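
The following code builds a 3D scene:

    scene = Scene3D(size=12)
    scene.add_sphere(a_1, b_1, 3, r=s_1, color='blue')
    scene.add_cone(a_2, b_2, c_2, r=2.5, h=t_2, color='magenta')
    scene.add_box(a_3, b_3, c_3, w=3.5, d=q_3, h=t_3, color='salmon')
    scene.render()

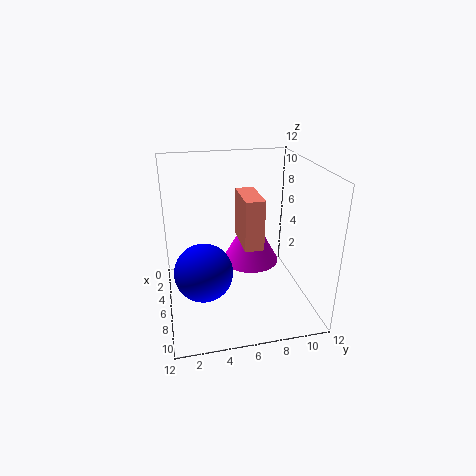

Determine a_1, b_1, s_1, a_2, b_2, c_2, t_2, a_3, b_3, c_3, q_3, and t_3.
a_1 = 6, b_1 = 3, s_1 = 2.5, a_2 = 4.5, b_2 = 7.5, c_2 = 3, t_2 = 4.5, a_3 = 5, b_3 = 6, c_3 = 6, q_3 = 1.5, t_3 = 4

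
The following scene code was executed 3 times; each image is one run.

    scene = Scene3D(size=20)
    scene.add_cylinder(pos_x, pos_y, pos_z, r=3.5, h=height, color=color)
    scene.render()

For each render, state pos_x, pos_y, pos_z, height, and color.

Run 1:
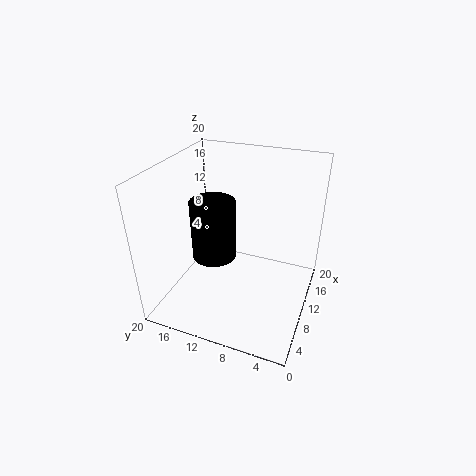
pos_x = 13.5, pos_y = 15.5, pos_z = 3.5, height = 9.5, color = 'black'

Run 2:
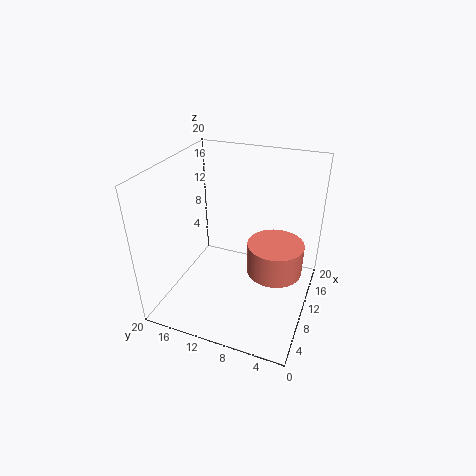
pos_x = 7.5, pos_y = 4, pos_z = 8, height = 4, color = 'salmon'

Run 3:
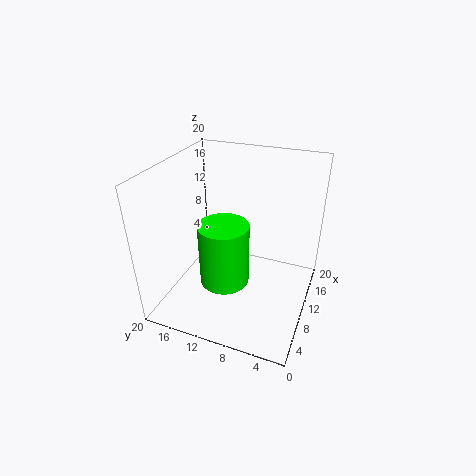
pos_x = 8.5, pos_y = 11.5, pos_z = 3.5, height = 9, color = 'lime'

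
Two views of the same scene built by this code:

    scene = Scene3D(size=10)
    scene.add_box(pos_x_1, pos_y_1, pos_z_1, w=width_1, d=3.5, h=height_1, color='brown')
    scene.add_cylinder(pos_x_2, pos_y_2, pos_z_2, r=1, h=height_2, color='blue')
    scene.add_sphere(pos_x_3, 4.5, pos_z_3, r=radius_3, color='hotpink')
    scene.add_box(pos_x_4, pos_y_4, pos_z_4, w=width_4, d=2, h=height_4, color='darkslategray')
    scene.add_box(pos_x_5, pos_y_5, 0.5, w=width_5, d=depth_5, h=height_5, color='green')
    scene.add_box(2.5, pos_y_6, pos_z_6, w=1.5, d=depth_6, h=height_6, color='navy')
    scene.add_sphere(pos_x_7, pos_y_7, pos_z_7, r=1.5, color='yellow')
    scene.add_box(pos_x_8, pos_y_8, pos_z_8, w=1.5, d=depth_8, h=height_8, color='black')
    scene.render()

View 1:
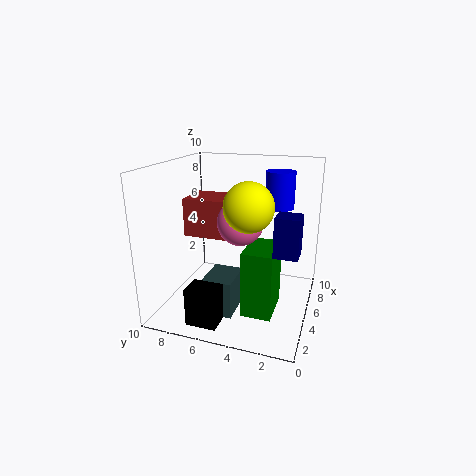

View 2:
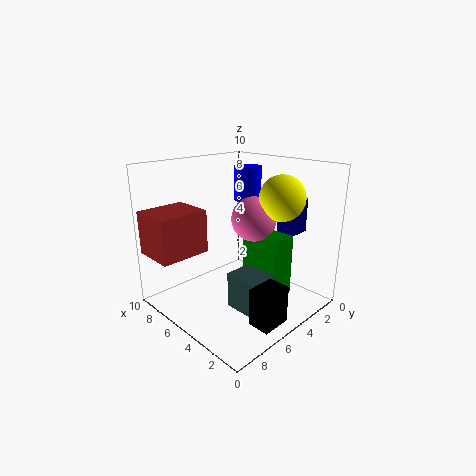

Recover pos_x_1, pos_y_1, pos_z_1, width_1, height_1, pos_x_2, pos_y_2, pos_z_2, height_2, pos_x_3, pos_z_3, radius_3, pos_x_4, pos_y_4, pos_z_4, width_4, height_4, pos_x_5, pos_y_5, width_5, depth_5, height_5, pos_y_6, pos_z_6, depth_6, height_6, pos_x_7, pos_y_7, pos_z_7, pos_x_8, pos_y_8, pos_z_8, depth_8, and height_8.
pos_x_1 = 6.5, pos_y_1 = 6.5, pos_z_1 = 4, width_1 = 3, height_1 = 3, pos_x_2 = 6.5, pos_y_2 = 2.5, pos_z_2 = 7, height_2 = 2.5, pos_x_3 = 4, pos_z_3 = 6.5, radius_3 = 1.5, pos_x_4 = 2, pos_y_4 = 4.5, pos_z_4 = 0.5, width_4 = 2.5, height_4 = 2.5, pos_x_5 = 2.5, pos_y_5 = 2, width_5 = 3, depth_5 = 2, height_5 = 4.5, pos_y_6 = 0.5, pos_z_6 = 5, depth_6 = 1.5, height_6 = 2.5, pos_x_7 = 2.5, pos_y_7 = 3.5, pos_z_7 = 8, pos_x_8 = 0.5, pos_y_8 = 5, pos_z_8 = 0.5, depth_8 = 2, height_8 = 2.5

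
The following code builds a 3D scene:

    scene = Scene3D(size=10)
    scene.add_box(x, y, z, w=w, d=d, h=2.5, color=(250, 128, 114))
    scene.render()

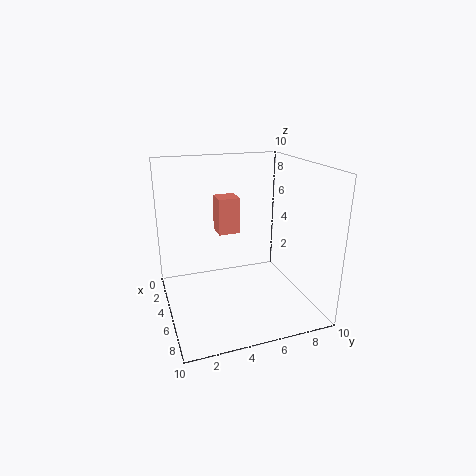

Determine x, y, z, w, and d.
x = 3.25; y = 3.75; z = 5.25; w = 1.5; d = 1.5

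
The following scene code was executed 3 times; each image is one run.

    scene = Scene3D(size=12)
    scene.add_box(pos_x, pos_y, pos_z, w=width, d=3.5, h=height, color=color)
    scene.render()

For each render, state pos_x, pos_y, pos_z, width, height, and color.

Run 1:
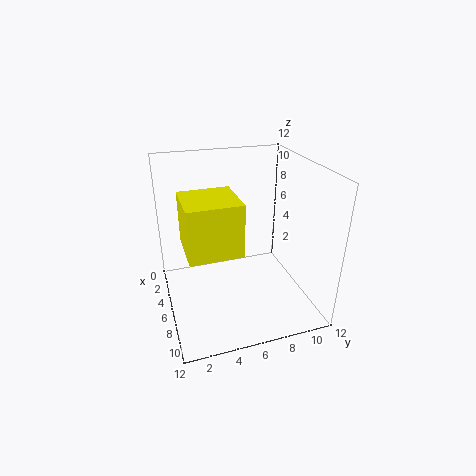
pos_x = 8.5; pos_y = 1; pos_z = 8; width = 3.5; height = 3.5; color = 'yellow'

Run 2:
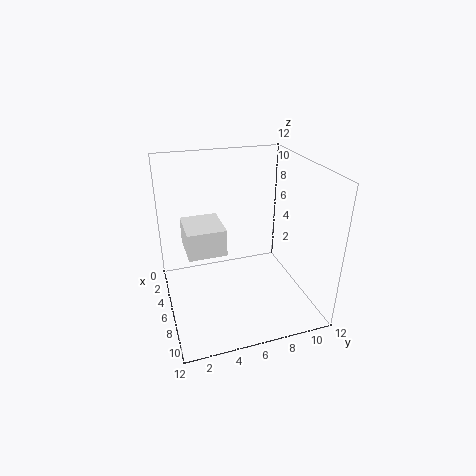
pos_x = 0.5; pos_y = 2; pos_z = 3.5; width = 4; height = 2.5; color = 'white'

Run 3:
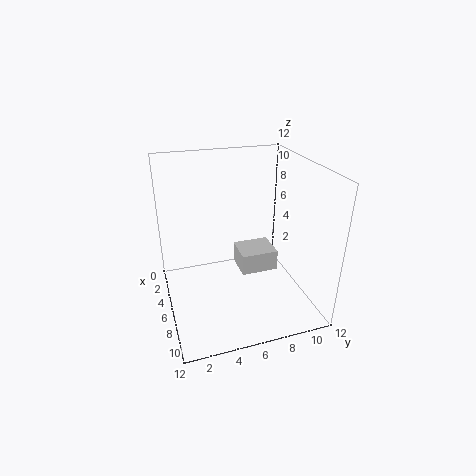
pos_x = 1.5; pos_y = 7; pos_z = 1; width = 3; height = 2; color = 'lightgray'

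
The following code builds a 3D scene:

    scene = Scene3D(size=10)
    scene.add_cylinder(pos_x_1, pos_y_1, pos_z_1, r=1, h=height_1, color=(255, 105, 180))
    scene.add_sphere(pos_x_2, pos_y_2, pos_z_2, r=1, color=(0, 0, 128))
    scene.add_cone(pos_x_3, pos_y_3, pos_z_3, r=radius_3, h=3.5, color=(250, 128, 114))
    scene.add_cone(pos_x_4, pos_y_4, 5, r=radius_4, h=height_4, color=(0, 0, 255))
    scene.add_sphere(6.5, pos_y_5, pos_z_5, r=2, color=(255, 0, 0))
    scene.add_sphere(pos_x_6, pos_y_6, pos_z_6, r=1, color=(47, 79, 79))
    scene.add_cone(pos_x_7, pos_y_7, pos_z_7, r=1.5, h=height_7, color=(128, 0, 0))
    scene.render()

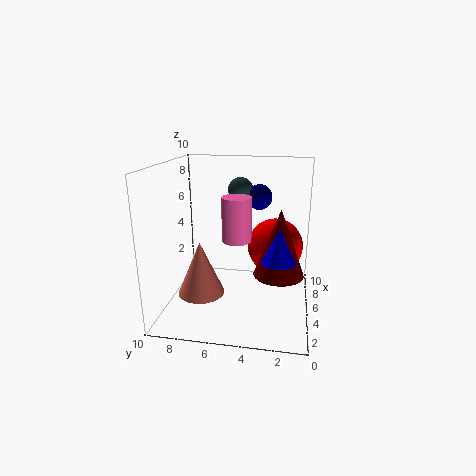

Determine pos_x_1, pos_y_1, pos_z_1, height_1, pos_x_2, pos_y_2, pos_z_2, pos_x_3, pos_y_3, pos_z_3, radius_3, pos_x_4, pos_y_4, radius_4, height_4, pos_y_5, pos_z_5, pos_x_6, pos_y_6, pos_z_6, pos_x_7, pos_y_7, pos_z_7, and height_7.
pos_x_1 = 4.5; pos_y_1 = 5; pos_z_1 = 5; height_1 = 3; pos_x_2 = 9; pos_y_2 = 4; pos_z_2 = 7; pos_x_3 = 2.5; pos_y_3 = 7; pos_z_3 = 2; radius_3 = 1.5; pos_x_4 = 1.5; pos_y_4 = 2; radius_4 = 1; height_4 = 2; pos_y_5 = 2.5; pos_z_5 = 4; pos_x_6 = 9; pos_y_6 = 5.5; pos_z_6 = 7.5; pos_x_7 = 2; pos_y_7 = 2; pos_z_7 = 4; height_7 = 4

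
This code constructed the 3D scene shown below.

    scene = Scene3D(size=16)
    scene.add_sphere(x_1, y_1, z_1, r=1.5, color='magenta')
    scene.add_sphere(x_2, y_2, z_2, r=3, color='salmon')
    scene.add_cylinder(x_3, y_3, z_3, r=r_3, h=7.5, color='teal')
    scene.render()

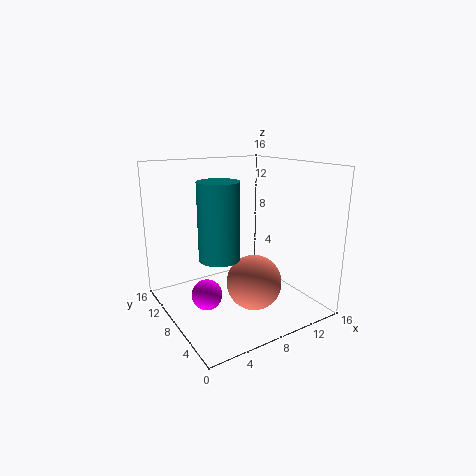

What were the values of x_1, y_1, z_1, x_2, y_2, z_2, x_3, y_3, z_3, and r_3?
x_1 = 2.5
y_1 = 5
z_1 = 4
x_2 = 8.5
y_2 = 5.5
z_2 = 3.5
x_3 = 4
y_3 = 5
z_3 = 7.5
r_3 = 2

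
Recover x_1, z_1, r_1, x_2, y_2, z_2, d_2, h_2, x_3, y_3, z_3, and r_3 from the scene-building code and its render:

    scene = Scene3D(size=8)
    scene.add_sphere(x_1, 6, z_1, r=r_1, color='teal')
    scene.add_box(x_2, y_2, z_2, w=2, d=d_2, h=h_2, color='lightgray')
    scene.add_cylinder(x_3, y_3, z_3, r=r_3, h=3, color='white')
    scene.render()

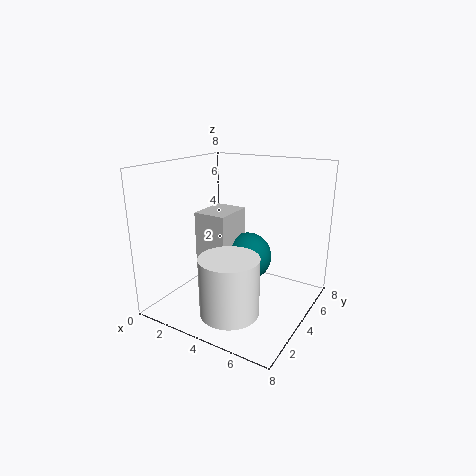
x_1 = 3.5; z_1 = 2; r_1 = 1.5; x_2 = 1; y_2 = 4; z_2 = 1.5; d_2 = 2.5; h_2 = 3.5; x_3 = 5; y_3 = 1.5; z_3 = 1; r_3 = 1.5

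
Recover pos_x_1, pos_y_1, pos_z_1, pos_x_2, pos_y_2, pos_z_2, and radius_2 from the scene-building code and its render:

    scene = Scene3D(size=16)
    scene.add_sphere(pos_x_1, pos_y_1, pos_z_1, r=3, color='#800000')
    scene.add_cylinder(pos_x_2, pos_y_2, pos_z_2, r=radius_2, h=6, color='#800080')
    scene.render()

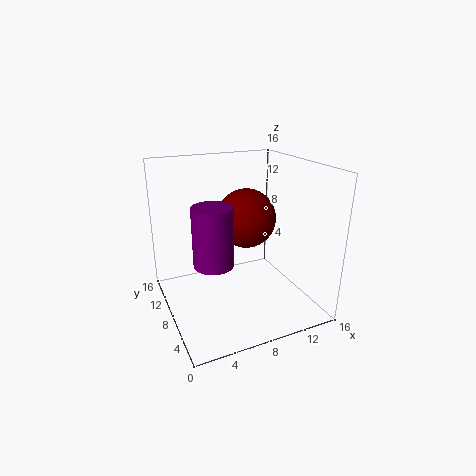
pos_x_1 = 8, pos_y_1 = 6, pos_z_1 = 11, pos_x_2 = 4, pos_y_2 = 5, pos_z_2 = 7, radius_2 = 2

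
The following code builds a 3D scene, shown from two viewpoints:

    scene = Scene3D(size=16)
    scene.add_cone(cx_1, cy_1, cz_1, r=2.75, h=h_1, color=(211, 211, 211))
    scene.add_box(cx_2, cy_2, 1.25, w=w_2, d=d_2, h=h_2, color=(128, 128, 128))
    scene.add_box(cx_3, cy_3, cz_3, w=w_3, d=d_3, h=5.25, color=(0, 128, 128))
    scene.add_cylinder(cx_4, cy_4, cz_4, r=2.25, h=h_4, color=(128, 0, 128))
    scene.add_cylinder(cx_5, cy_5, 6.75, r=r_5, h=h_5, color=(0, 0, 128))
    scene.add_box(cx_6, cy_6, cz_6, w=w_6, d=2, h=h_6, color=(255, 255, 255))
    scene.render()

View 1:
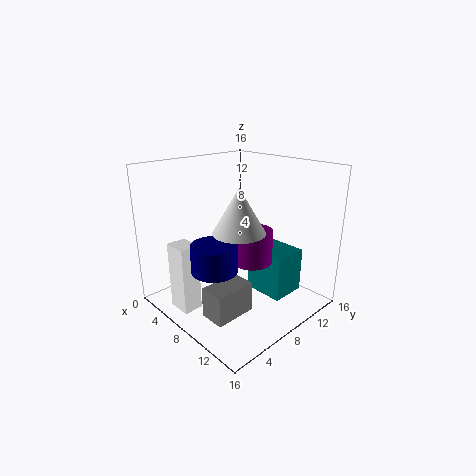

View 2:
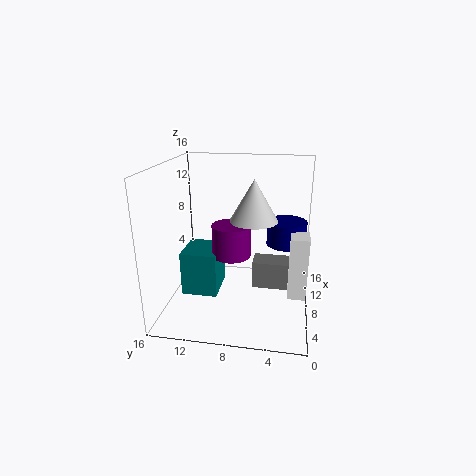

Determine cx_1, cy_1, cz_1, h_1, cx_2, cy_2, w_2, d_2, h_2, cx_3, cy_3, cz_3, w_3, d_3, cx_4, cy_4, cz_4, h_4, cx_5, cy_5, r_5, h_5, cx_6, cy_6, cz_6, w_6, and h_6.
cx_1 = 9.75
cy_1 = 6.5
cz_1 = 9.5
h_1 = 4.75
cx_2 = 9
cy_2 = 2
w_2 = 2.75
d_2 = 4.5
h_2 = 3.25
cx_3 = 7.25
cy_3 = 10.5
cz_3 = 0.5
w_3 = 4.75
d_3 = 4.25
cx_4 = 9.25
cy_4 = 9
cz_4 = 5.25
h_4 = 3.75
cx_5 = 10.25
cy_5 = 2.75
r_5 = 2.25
h_5 = 2.75
cx_6 = 6
cy_6 = 0.25
cz_6 = 2
w_6 = 2.5
h_6 = 7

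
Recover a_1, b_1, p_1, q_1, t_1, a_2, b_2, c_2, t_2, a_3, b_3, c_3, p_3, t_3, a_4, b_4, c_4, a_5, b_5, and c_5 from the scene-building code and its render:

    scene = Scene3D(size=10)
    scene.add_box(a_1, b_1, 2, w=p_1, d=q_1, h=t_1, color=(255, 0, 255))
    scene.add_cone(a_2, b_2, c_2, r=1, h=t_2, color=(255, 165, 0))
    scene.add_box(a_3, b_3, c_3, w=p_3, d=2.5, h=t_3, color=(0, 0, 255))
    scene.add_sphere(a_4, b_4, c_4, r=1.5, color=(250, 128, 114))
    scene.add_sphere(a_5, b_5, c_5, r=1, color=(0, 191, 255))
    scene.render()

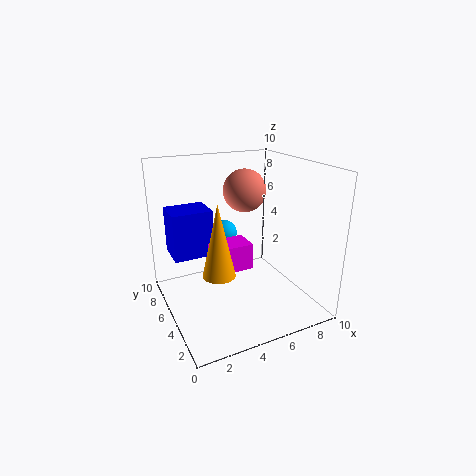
a_1 = 3.5; b_1 = 5.5; p_1 = 3; q_1 = 2; t_1 = 2; a_2 = 2.5; b_2 = 2.5; c_2 = 4; t_2 = 4.5; a_3 = 1; b_3 = 7; c_3 = 3; p_3 = 3; t_3 = 3.5; a_4 = 6; b_4 = 6; c_4 = 8; a_5 = 5.5; b_5 = 8.5; c_5 = 4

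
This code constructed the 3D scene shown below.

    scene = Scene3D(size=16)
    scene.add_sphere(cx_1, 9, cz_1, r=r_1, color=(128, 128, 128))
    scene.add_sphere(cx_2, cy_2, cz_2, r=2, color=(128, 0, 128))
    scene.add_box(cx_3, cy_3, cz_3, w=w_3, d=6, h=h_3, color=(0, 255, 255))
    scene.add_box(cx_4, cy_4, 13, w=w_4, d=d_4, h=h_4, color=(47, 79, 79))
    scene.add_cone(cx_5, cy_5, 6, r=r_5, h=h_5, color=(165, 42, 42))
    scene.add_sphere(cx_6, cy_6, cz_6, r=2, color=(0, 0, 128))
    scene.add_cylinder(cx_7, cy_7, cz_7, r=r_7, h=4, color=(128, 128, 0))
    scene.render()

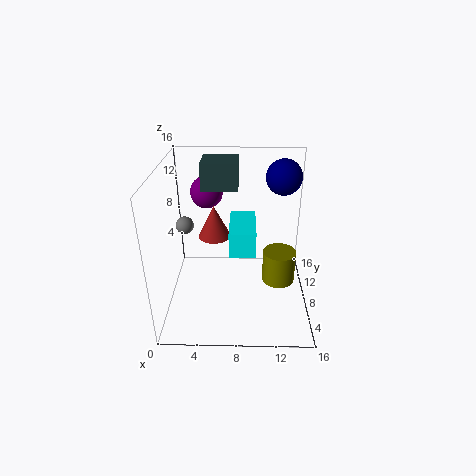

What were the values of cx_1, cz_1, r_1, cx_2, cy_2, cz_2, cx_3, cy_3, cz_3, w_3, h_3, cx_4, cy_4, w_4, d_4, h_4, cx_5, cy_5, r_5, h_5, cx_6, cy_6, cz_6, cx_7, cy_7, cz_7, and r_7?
cx_1 = 2, cz_1 = 9, r_1 = 1, cx_2 = 4, cy_2 = 14, cz_2 = 11, cx_3 = 7, cy_3 = 7, cz_3 = 6, w_3 = 3, h_3 = 3, cx_4 = 4, cy_4 = 9, w_4 = 4, d_4 = 4, h_4 = 3, cx_5 = 5, cy_5 = 12, r_5 = 2, h_5 = 4, cx_6 = 13, cy_6 = 11, cz_6 = 14, cx_7 = 13, cy_7 = 10, cz_7 = 1, r_7 = 2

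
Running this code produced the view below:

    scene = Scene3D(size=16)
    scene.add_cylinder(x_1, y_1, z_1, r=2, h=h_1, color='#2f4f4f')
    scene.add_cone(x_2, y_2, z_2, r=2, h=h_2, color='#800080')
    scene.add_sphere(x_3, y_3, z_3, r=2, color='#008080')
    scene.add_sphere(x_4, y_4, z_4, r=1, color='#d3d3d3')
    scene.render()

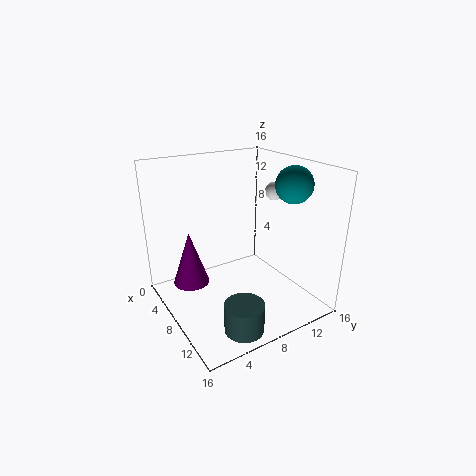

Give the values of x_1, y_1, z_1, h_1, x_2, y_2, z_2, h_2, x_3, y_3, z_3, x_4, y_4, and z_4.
x_1 = 14, y_1 = 5, z_1 = 1, h_1 = 3, x_2 = 6, y_2 = 3, z_2 = 3, h_2 = 6, x_3 = 11, y_3 = 13, z_3 = 14, x_4 = 9, y_4 = 12, z_4 = 13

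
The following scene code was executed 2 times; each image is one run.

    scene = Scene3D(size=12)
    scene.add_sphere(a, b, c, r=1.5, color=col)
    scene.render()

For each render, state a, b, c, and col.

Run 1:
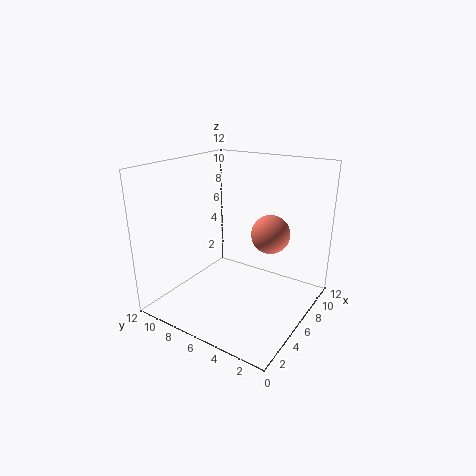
a = 6; b = 3; c = 7; col = 'salmon'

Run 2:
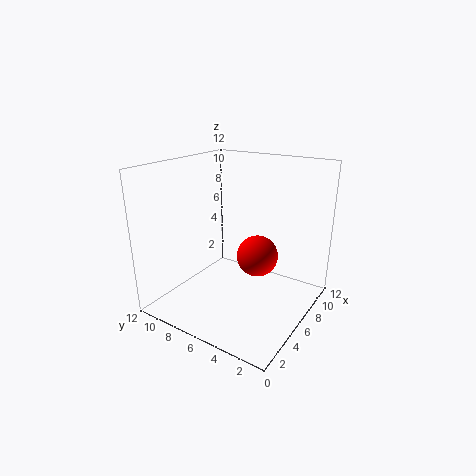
a = 4; b = 3; c = 6; col = 'red'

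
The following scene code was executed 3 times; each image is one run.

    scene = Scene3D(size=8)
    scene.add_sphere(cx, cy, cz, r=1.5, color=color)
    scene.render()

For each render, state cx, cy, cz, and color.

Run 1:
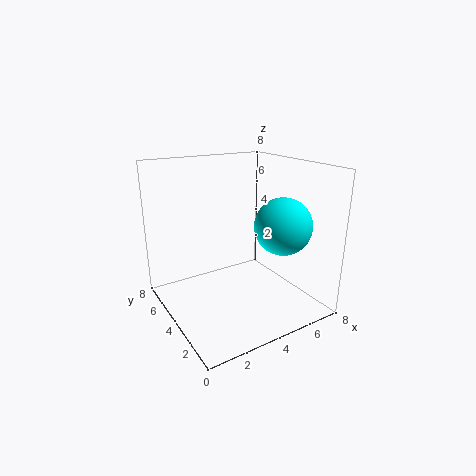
cx = 5.5, cy = 2, cz = 5, color = 'cyan'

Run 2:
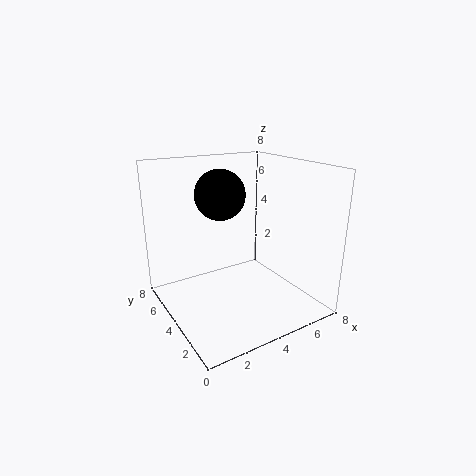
cx = 4, cy = 6, cz = 6, color = 'black'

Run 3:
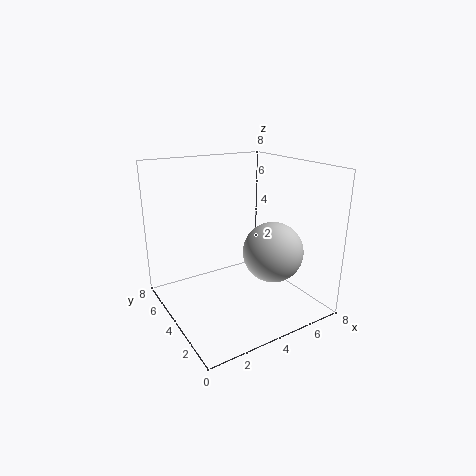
cx = 4.5, cy = 1.5, cz = 4, color = 'lightgray'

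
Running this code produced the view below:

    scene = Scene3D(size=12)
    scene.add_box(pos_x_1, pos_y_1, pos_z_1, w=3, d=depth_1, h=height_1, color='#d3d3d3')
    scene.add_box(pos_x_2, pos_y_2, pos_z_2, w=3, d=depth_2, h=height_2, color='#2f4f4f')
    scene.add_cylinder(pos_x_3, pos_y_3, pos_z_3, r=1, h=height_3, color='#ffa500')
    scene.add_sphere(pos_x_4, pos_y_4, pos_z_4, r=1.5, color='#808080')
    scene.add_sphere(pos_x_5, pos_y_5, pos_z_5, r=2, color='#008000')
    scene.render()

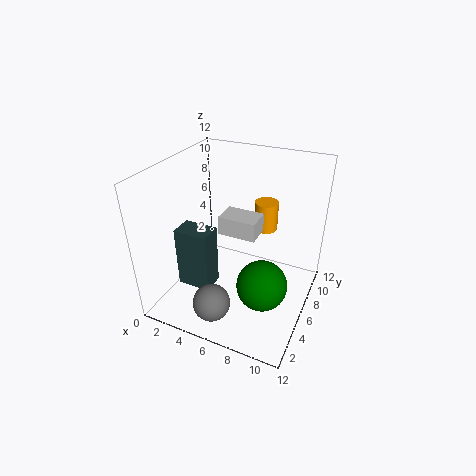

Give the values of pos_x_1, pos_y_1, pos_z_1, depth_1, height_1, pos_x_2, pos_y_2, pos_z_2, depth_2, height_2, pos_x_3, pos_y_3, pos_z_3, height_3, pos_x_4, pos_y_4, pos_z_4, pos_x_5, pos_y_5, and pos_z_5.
pos_x_1 = 5
pos_y_1 = 4.5
pos_z_1 = 7
depth_1 = 2
height_1 = 1.5
pos_x_2 = 1
pos_y_2 = 4
pos_z_2 = 1
depth_2 = 2
height_2 = 5.5
pos_x_3 = 7.5
pos_y_3 = 8.5
pos_z_3 = 6
height_3 = 2.5
pos_x_4 = 5.5
pos_y_4 = 2
pos_z_4 = 2
pos_x_5 = 9
pos_y_5 = 4
pos_z_5 = 3.5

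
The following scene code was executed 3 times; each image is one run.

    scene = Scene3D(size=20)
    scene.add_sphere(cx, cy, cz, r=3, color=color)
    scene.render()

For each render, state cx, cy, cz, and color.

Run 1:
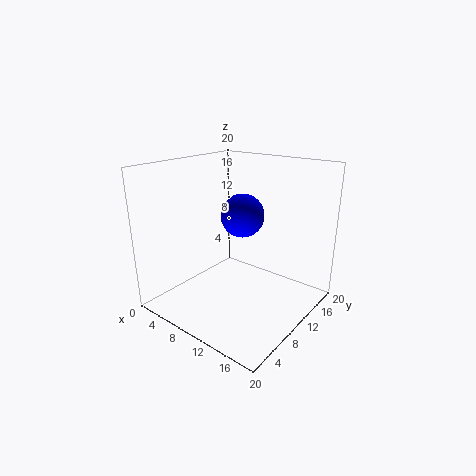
cx = 10
cy = 11
cz = 13
color = 'blue'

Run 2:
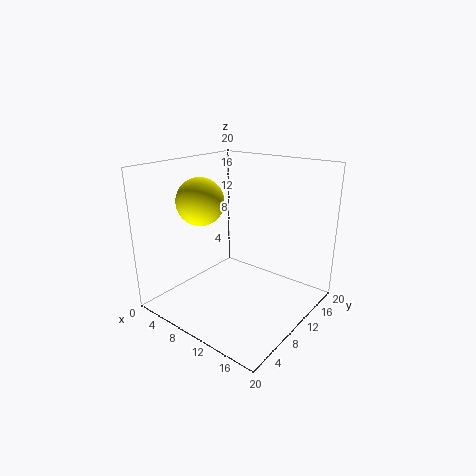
cx = 8
cy = 5
cz = 16
color = 'yellow'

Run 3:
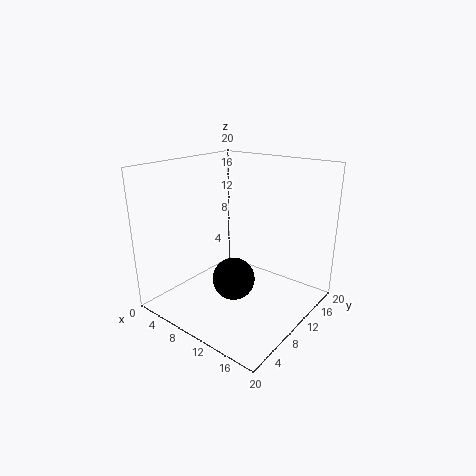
cx = 10
cy = 9
cz = 4
color = 'black'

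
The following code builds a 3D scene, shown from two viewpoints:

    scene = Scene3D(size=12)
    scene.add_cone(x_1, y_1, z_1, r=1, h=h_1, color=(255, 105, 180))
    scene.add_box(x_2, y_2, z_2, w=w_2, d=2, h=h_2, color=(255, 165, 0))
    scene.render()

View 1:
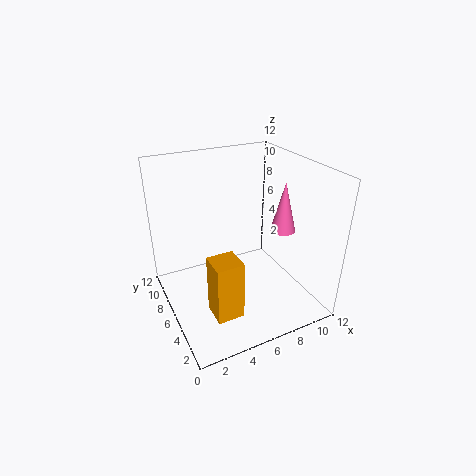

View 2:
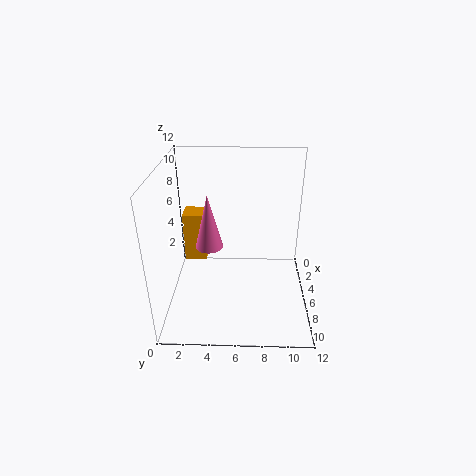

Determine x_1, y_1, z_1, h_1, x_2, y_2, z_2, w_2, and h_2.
x_1 = 9
y_1 = 4
z_1 = 7
h_1 = 4
x_2 = 2
y_2 = 1
z_2 = 2.5
w_2 = 2
h_2 = 4.5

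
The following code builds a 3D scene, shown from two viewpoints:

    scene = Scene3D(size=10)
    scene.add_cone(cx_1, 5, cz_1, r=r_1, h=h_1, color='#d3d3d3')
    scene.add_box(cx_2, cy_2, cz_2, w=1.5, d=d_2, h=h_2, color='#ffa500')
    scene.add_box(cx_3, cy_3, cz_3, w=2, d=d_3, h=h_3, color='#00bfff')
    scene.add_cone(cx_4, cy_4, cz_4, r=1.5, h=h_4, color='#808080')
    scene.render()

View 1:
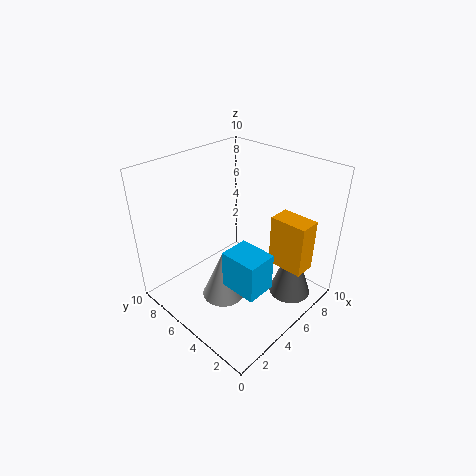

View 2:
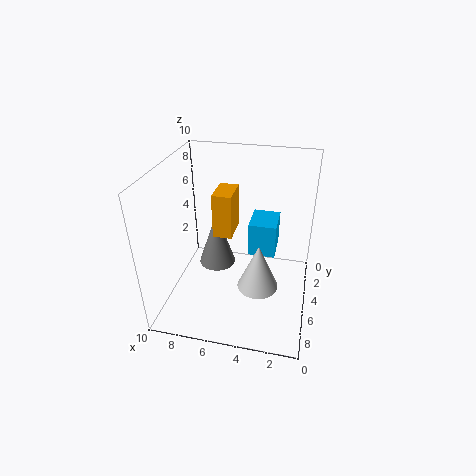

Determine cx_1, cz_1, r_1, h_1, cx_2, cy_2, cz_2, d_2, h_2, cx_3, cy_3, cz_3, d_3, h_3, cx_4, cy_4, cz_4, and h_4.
cx_1 = 3.5; cz_1 = 1; r_1 = 1.5; h_1 = 3.5; cx_2 = 6; cy_2 = 0.5; cz_2 = 3.5; d_2 = 2.5; h_2 = 3.5; cx_3 = 2.5; cy_3 = 1.5; cz_3 = 3; d_3 = 2.5; h_3 = 2.5; cx_4 = 7.5; cy_4 = 2; cz_4 = 0.5; h_4 = 4.5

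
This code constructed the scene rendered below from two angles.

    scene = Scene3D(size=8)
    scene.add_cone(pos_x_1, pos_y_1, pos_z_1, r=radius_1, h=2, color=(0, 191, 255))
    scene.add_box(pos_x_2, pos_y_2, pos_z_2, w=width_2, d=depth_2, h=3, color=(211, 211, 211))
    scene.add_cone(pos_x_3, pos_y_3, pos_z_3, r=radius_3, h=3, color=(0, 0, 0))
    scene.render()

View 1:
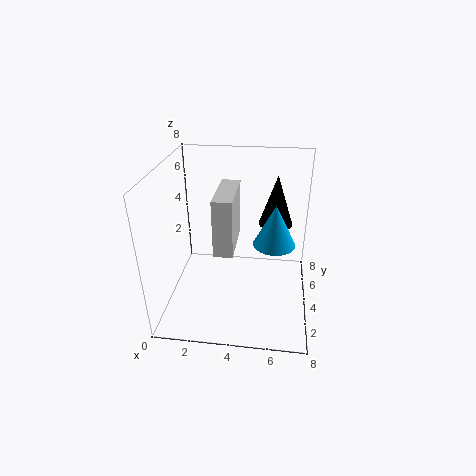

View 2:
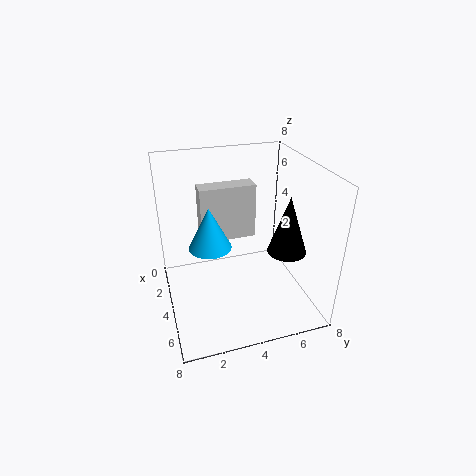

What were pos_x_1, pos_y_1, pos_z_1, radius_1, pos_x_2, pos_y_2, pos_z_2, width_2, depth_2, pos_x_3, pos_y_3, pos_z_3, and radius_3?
pos_x_1 = 6; pos_y_1 = 2; pos_z_1 = 5; radius_1 = 1; pos_x_2 = 3; pos_y_2 = 2; pos_z_2 = 4; width_2 = 1; depth_2 = 3; pos_x_3 = 6; pos_y_3 = 6; pos_z_3 = 4; radius_3 = 1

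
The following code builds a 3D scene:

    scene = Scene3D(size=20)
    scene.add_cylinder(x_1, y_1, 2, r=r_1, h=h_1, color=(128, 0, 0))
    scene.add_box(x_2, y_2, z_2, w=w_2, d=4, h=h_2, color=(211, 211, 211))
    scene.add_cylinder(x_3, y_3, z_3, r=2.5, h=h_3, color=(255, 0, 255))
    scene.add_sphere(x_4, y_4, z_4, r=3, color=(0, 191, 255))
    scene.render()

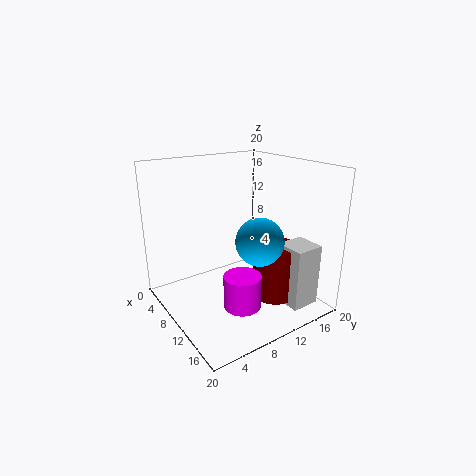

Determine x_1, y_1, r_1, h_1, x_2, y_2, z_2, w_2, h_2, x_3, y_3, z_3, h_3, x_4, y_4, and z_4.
x_1 = 14, y_1 = 13.5, r_1 = 3, h_1 = 7.5, x_2 = 14.5, y_2 = 13.5, z_2 = 1.5, w_2 = 4, h_2 = 8.5, x_3 = 14, y_3 = 8, z_3 = 2, h_3 = 4.5, x_4 = 15.5, y_4 = 9.5, z_4 = 11.5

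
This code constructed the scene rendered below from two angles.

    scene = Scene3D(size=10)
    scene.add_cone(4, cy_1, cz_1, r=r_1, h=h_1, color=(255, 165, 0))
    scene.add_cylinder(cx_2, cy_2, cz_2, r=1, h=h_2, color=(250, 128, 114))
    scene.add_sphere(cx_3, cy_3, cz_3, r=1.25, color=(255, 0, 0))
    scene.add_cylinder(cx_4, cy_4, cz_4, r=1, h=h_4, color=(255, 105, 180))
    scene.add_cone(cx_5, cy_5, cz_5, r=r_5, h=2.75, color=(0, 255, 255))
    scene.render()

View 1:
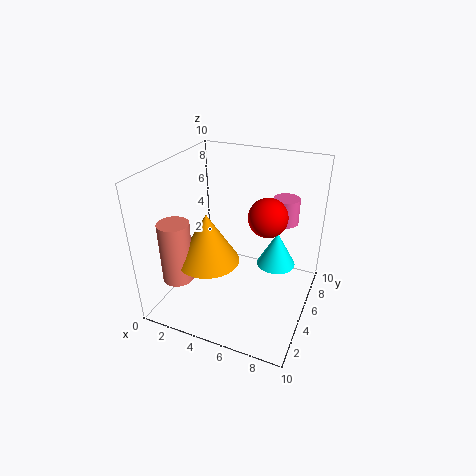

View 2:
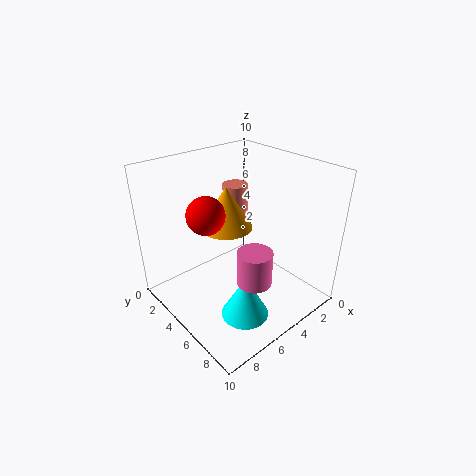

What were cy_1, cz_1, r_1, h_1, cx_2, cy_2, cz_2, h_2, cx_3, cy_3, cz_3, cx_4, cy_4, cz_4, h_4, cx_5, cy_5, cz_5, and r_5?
cy_1 = 2.5
cz_1 = 4.5
r_1 = 2
h_1 = 3.25
cx_2 = 2.25
cy_2 = 1.5
cz_2 = 3.25
h_2 = 4
cx_3 = 7.25
cy_3 = 4.5
cz_3 = 7.25
cx_4 = 7.25
cy_4 = 9
cz_4 = 4.75
h_4 = 2
cx_5 = 7
cy_5 = 8
cz_5 = 1.5
r_5 = 1.5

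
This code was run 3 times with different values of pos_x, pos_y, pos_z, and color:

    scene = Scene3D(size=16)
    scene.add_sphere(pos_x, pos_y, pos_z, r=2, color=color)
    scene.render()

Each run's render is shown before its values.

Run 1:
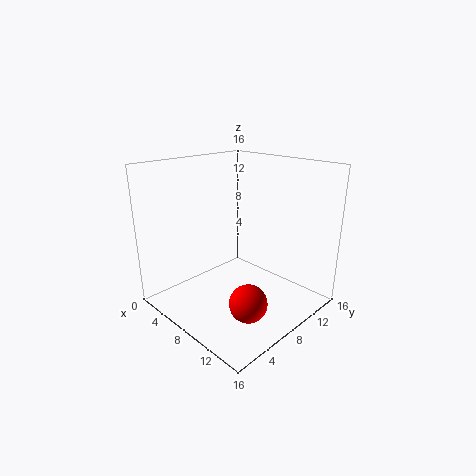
pos_x = 12, pos_y = 5.5, pos_z = 2.5, color = 'red'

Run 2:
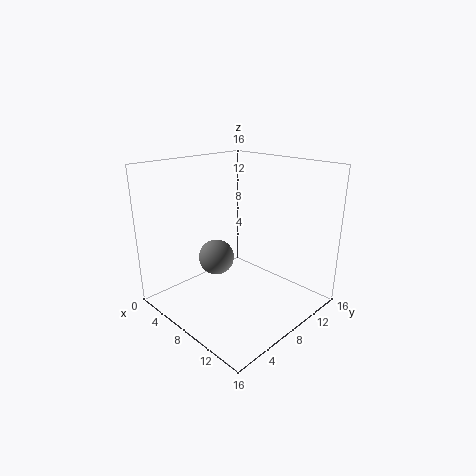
pos_x = 6, pos_y = 6.5, pos_z = 5.5, color = 'gray'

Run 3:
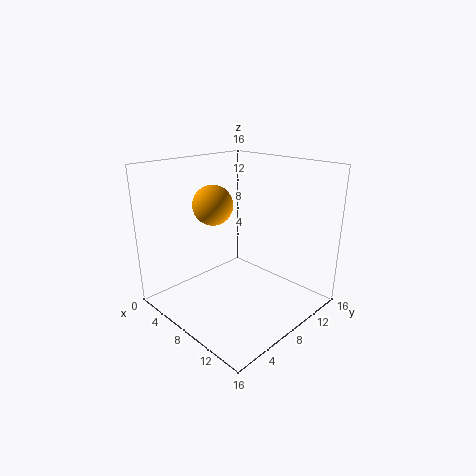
pos_x = 8, pos_y = 4.5, pos_z = 12.5, color = 'orange'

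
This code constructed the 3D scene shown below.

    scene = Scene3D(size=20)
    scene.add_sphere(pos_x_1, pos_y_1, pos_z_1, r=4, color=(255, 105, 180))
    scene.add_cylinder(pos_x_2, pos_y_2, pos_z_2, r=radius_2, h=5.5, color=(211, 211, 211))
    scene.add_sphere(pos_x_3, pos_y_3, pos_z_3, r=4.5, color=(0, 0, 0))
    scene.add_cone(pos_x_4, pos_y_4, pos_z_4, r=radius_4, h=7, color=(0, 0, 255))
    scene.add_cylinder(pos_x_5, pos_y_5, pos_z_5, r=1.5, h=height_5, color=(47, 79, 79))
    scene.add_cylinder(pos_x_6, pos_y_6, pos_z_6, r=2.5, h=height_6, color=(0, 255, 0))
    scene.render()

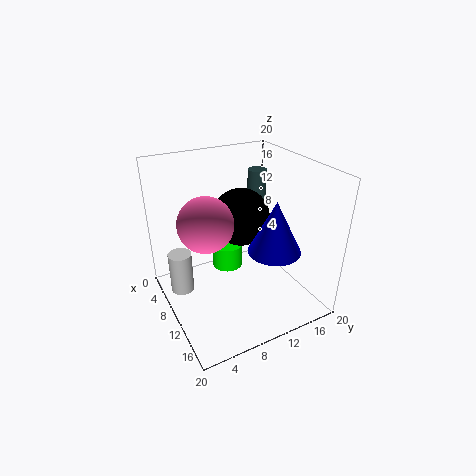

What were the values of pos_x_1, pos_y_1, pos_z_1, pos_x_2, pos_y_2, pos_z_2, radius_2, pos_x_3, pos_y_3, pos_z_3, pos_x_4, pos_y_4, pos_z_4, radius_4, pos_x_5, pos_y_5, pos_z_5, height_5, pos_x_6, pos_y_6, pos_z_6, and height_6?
pos_x_1 = 7, pos_y_1 = 6.5, pos_z_1 = 11.5, pos_x_2 = 10, pos_y_2 = 1.5, pos_z_2 = 4.5, radius_2 = 1.5, pos_x_3 = 4.5, pos_y_3 = 13.5, pos_z_3 = 10, pos_x_4 = 14.5, pos_y_4 = 13, pos_z_4 = 9.5, radius_4 = 3.5, pos_x_5 = 2.5, pos_y_5 = 17.5, pos_z_5 = 9.5, height_5 = 7, pos_x_6 = 2.5, pos_y_6 = 12, pos_z_6 = 0.5, height_6 = 4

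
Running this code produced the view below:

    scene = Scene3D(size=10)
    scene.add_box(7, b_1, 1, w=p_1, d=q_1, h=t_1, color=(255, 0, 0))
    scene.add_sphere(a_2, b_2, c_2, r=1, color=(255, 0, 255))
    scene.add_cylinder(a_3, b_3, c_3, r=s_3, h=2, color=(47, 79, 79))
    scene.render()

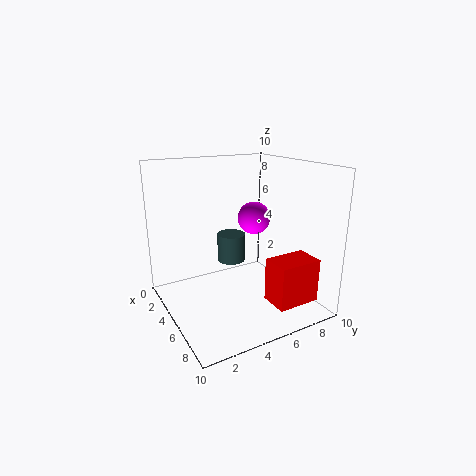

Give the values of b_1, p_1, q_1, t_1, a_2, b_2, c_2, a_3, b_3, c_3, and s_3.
b_1 = 6
p_1 = 2
q_1 = 3
t_1 = 3
a_2 = 7
b_2 = 5
c_2 = 7
a_3 = 4
b_3 = 5
c_3 = 3
s_3 = 1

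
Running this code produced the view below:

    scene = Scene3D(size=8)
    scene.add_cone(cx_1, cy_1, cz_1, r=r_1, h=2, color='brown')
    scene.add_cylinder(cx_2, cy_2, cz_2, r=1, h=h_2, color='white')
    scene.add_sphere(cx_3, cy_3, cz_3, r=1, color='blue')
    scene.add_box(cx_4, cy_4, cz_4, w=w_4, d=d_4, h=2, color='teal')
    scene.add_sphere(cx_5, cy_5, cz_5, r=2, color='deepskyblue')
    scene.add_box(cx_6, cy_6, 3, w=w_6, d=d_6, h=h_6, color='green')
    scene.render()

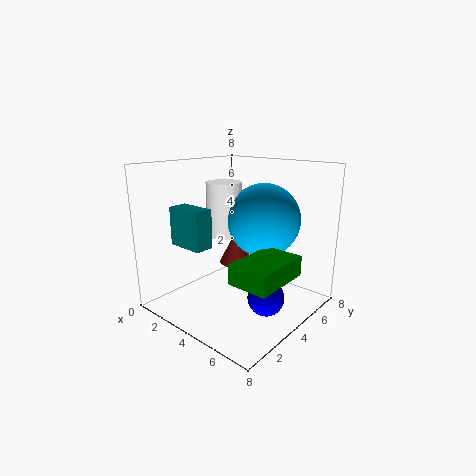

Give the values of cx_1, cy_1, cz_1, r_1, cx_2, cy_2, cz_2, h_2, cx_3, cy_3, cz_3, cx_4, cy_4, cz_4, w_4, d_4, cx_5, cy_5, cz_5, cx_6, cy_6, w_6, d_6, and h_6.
cx_1 = 3
cy_1 = 5
cz_1 = 2
r_1 = 1
cx_2 = 3
cy_2 = 4
cz_2 = 4
h_2 = 3
cx_3 = 6
cy_3 = 4
cz_3 = 1
cx_4 = 2
cy_4 = 1
cz_4 = 4
w_4 = 2
d_4 = 1
cx_5 = 5
cy_5 = 5
cz_5 = 5
cx_6 = 6
cy_6 = 1
w_6 = 2
d_6 = 3
h_6 = 1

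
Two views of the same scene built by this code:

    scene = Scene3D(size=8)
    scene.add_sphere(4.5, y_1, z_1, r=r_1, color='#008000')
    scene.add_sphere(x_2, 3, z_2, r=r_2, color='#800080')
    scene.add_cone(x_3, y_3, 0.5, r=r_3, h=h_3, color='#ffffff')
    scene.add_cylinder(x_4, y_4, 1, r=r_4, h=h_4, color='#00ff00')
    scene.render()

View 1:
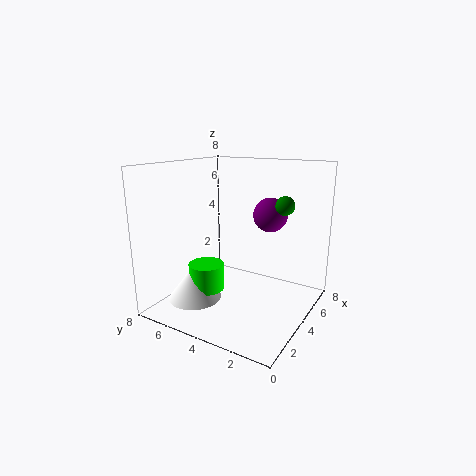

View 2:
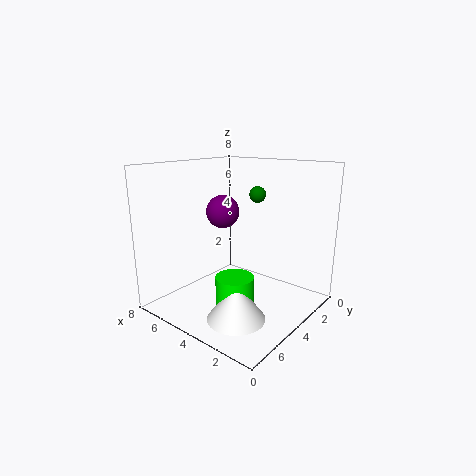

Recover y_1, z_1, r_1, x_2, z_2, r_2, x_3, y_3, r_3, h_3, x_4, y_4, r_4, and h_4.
y_1 = 1.5
z_1 = 6
r_1 = 0.5
x_2 = 6
z_2 = 5
r_2 = 1
x_3 = 2.5
y_3 = 6
r_3 = 1.5
h_3 = 2
x_4 = 3
y_4 = 5.5
r_4 = 1
h_4 = 1.5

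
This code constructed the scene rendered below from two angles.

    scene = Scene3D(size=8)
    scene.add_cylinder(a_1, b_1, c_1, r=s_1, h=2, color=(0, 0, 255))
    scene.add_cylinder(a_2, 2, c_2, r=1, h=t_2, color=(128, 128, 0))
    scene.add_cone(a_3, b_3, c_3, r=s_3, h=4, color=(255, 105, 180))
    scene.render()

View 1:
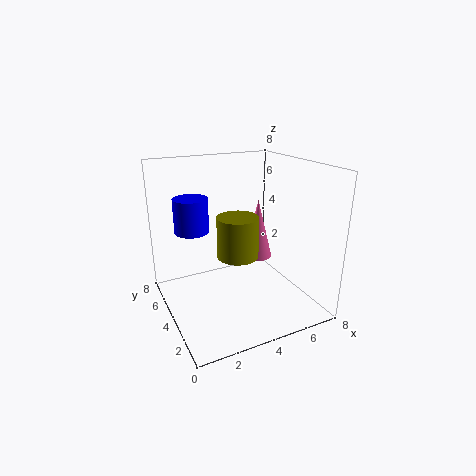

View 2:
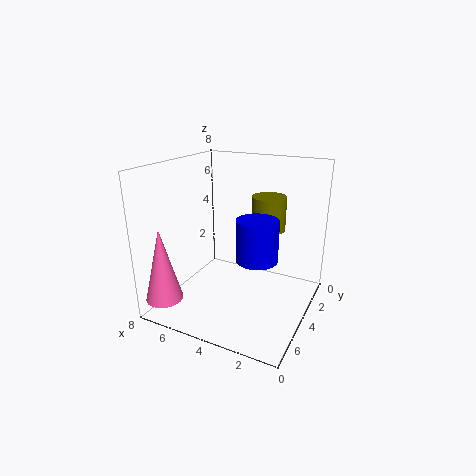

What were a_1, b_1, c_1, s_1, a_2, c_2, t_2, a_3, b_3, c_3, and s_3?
a_1 = 2; b_1 = 6; c_1 = 4; s_1 = 1; a_2 = 3; c_2 = 4; t_2 = 2; a_3 = 7; b_3 = 7; c_3 = 1; s_3 = 1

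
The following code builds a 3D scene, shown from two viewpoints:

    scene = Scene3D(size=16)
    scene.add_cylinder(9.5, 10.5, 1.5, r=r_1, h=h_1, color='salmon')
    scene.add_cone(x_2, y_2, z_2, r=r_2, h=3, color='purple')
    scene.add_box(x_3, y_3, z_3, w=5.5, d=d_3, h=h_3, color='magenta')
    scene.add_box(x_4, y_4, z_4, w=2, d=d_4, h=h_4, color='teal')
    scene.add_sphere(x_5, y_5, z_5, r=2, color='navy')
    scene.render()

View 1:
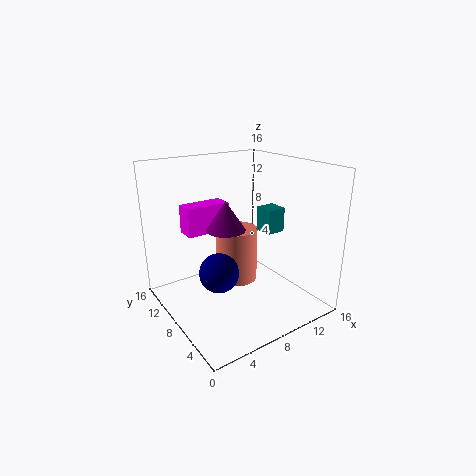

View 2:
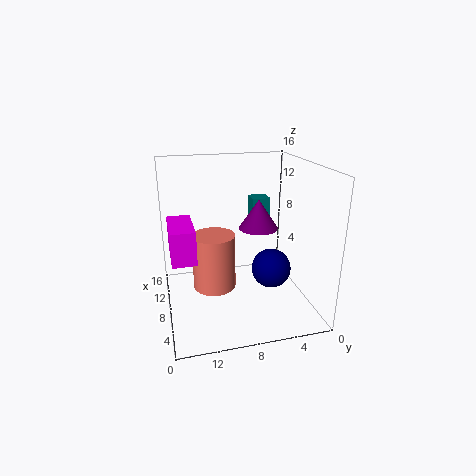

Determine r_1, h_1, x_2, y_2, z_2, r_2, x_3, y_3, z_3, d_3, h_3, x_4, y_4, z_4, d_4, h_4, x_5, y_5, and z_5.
r_1 = 2.5; h_1 = 6.5; x_2 = 5.5; y_2 = 6.5; z_2 = 10; r_2 = 2; x_3 = 4.5; y_3 = 13; z_3 = 7; d_3 = 2.5; h_3 = 3.5; x_4 = 9; y_4 = 4; z_4 = 9.5; d_4 = 2; h_4 = 2.5; x_5 = 4; y_5 = 5.5; z_5 = 6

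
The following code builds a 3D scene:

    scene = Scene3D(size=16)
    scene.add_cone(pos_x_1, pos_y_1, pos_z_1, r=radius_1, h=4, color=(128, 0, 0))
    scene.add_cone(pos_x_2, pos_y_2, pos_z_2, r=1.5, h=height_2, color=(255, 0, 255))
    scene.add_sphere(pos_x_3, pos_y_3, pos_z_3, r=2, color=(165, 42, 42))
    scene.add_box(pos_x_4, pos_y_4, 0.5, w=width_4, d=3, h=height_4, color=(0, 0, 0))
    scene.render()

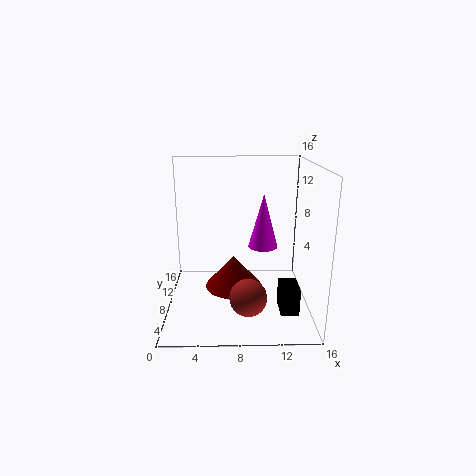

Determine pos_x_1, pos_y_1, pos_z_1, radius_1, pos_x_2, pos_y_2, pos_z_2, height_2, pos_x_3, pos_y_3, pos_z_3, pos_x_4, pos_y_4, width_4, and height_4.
pos_x_1 = 7.5, pos_y_1 = 11, pos_z_1 = 0.5, radius_1 = 3.5, pos_x_2 = 10.5, pos_y_2 = 5.5, pos_z_2 = 8, height_2 = 5.5, pos_x_3 = 9, pos_y_3 = 4.5, pos_z_3 = 2.5, pos_x_4 = 12.5, pos_y_4 = 4, width_4 = 2, height_4 = 3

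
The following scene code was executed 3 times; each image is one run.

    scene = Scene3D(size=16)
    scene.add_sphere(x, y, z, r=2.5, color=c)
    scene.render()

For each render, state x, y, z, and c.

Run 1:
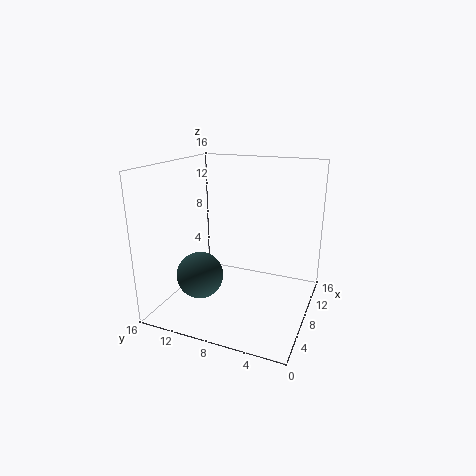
x = 4.5, y = 11, z = 4.5, c = 'darkslategray'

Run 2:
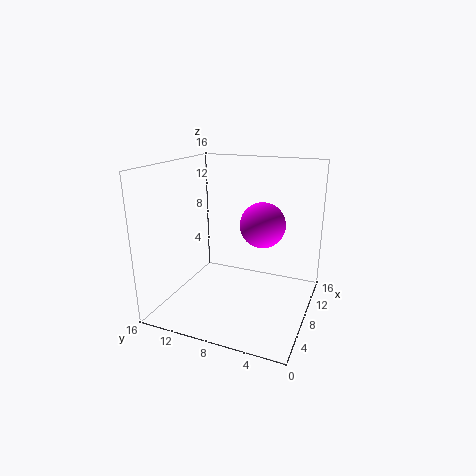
x = 9, y = 5.5, z = 9.5, c = 'magenta'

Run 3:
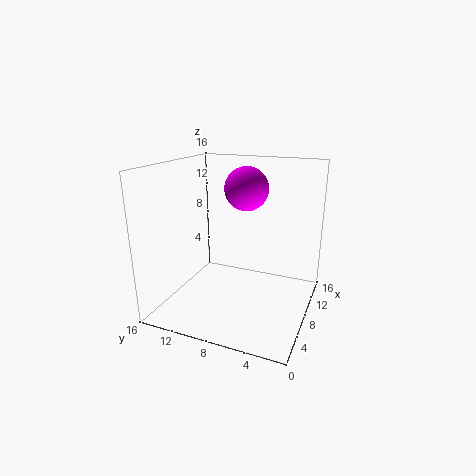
x = 10.5, y = 8, z = 13, c = 'magenta'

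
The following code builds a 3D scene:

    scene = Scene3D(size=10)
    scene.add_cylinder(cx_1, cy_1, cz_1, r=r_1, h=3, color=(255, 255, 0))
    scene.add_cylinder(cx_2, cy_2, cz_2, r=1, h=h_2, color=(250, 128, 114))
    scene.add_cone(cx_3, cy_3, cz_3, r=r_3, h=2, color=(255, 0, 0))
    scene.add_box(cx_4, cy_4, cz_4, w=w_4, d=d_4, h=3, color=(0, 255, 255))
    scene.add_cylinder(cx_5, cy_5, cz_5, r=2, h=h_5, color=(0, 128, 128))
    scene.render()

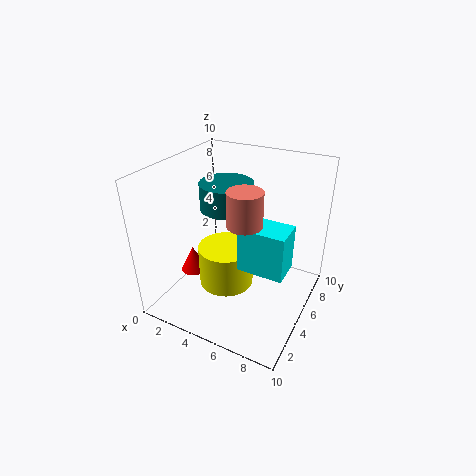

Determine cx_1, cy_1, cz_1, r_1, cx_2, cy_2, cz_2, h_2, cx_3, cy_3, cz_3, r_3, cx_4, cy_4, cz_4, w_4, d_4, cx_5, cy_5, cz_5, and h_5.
cx_1 = 4
cy_1 = 5
cz_1 = 1
r_1 = 2
cx_2 = 7
cy_2 = 2
cz_2 = 8
h_2 = 2
cx_3 = 1
cy_3 = 5
cz_3 = 1
r_3 = 1
cx_4 = 6
cy_4 = 3
cz_4 = 4
w_4 = 3
d_4 = 2
cx_5 = 3
cy_5 = 7
cz_5 = 6
h_5 = 2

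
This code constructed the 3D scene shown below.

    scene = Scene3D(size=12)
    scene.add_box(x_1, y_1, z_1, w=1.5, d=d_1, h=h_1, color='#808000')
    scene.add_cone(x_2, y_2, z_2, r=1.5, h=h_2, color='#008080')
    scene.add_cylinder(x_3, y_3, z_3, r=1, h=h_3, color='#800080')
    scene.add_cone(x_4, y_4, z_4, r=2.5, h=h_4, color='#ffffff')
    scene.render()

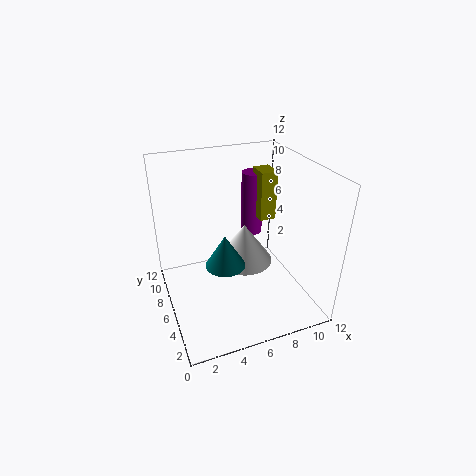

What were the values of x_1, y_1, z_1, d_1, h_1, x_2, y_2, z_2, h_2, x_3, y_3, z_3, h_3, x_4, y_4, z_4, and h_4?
x_1 = 9; y_1 = 8; z_1 = 6; d_1 = 2; h_1 = 4.5; x_2 = 4; y_2 = 3.5; z_2 = 5.5; h_2 = 2.5; x_3 = 9; y_3 = 10; z_3 = 4; h_3 = 6; x_4 = 7; y_4 = 7; z_4 = 3; h_4 = 3.5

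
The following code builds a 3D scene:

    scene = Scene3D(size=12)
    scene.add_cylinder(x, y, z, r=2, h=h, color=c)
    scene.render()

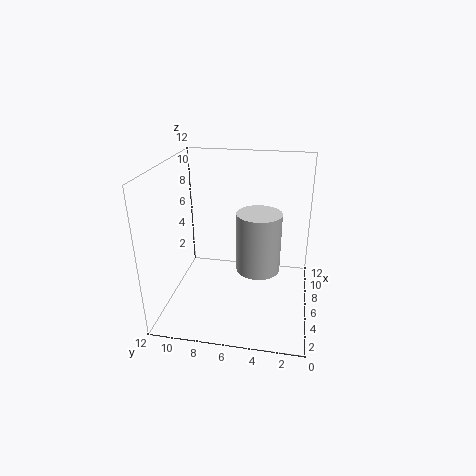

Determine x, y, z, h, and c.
x = 8; y = 4.5; z = 2; h = 5.5; c = 'lightgray'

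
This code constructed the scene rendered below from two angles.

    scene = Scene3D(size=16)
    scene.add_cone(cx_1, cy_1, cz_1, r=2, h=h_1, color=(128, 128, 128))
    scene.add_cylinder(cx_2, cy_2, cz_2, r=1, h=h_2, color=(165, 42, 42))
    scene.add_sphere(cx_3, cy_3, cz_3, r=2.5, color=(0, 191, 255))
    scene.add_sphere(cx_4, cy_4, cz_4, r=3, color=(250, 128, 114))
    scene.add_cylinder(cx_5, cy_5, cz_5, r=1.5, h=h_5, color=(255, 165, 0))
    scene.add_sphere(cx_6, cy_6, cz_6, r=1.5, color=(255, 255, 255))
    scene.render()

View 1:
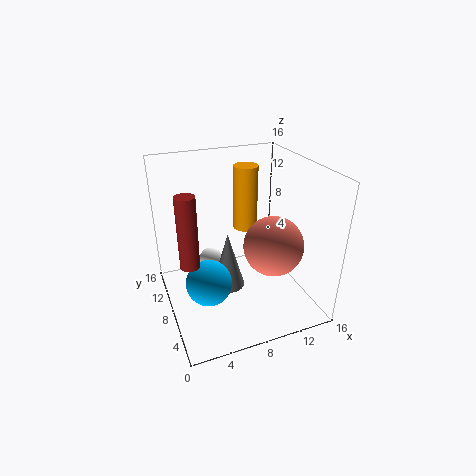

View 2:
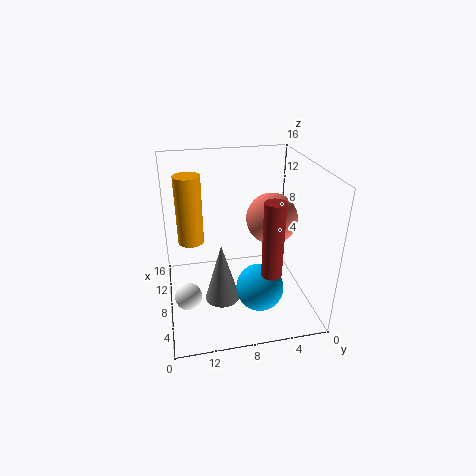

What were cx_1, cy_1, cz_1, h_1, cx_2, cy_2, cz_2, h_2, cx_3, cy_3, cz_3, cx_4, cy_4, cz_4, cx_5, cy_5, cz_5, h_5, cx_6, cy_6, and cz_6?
cx_1 = 7.5, cy_1 = 10, cz_1 = 0.5, h_1 = 7, cx_2 = 2, cy_2 = 6, cz_2 = 7, h_2 = 7.5, cx_3 = 4, cy_3 = 6.5, cz_3 = 4, cx_4 = 10, cy_4 = 3.5, cz_4 = 9, cx_5 = 11, cy_5 = 13, cz_5 = 6.5, h_5 = 8, cx_6 = 6.5, cy_6 = 14, cz_6 = 2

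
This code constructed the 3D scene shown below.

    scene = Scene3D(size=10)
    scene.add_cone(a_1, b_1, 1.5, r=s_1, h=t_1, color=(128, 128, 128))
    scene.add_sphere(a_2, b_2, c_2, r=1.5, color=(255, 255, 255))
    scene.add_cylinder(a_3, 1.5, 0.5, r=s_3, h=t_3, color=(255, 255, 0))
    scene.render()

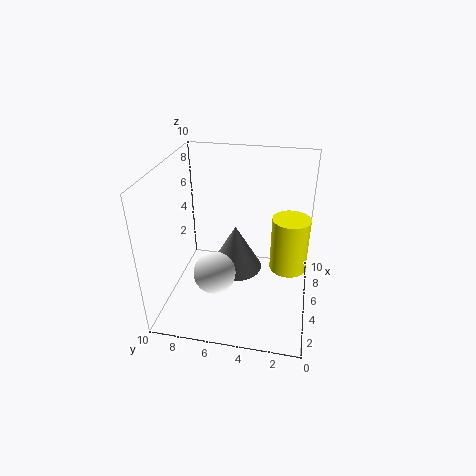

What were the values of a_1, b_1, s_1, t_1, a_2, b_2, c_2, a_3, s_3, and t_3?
a_1 = 6.5, b_1 = 5.5, s_1 = 2, t_1 = 3.5, a_2 = 4, b_2 = 6.5, c_2 = 2.5, a_3 = 8.5, s_3 = 1.5, t_3 = 4.5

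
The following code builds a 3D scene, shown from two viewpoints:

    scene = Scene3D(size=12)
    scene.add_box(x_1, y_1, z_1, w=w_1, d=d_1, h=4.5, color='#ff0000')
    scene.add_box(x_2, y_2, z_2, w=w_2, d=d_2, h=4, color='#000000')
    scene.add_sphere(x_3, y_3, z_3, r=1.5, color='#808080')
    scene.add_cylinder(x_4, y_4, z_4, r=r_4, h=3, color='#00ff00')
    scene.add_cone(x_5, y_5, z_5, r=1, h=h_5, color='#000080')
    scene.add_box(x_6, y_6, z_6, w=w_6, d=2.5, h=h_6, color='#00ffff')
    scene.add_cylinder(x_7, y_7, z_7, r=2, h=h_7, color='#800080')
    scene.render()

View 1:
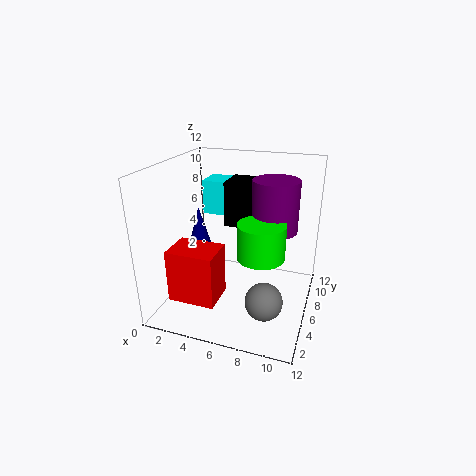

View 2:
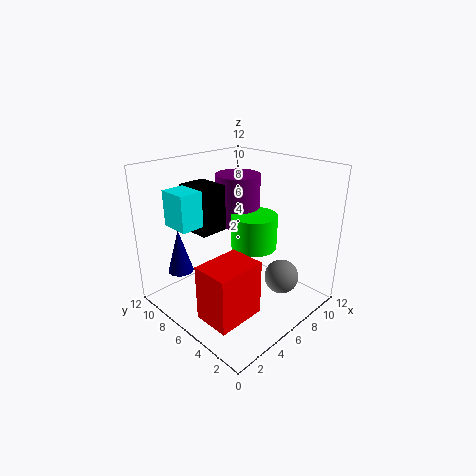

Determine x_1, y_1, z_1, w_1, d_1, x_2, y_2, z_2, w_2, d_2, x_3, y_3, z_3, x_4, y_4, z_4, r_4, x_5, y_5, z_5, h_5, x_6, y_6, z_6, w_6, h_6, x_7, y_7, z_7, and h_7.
x_1 = 1; y_1 = 2.5; z_1 = 1; w_1 = 4; d_1 = 3; x_2 = 4; y_2 = 8; z_2 = 6; w_2 = 2.5; d_2 = 3; x_3 = 9; y_3 = 3.5; z_3 = 2; x_4 = 8; y_4 = 6; z_4 = 4.5; r_4 = 2; x_5 = 1.5; y_5 = 8; z_5 = 4; h_5 = 3.5; x_6 = 2; y_6 = 8; z_6 = 7; w_6 = 3.5; h_6 = 3; x_7 = 8.5; y_7 = 8.5; z_7 = 6; h_7 = 4.5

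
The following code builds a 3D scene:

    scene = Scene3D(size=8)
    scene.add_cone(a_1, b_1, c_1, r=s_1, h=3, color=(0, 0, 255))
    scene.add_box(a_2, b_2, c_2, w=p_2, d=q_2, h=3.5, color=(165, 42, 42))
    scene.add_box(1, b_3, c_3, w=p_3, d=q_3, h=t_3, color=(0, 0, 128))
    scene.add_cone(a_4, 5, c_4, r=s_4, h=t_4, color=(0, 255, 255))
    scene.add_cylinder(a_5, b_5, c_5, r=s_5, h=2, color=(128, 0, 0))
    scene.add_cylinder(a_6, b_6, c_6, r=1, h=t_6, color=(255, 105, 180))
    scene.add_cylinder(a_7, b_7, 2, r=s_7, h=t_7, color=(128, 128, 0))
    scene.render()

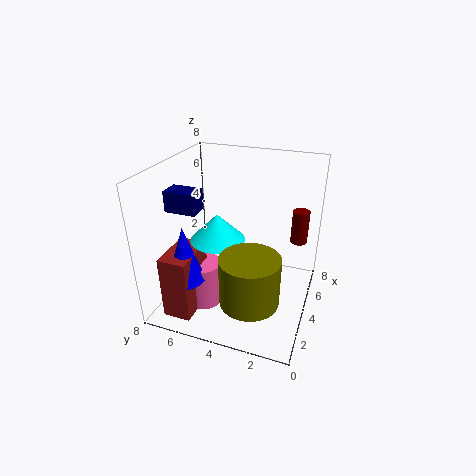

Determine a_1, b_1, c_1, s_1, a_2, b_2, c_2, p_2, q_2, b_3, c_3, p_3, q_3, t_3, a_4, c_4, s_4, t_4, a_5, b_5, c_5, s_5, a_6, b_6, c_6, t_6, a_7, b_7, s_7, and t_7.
a_1 = 1.5
b_1 = 6
c_1 = 2.5
s_1 = 1
a_2 = 0.5
b_2 = 5.5
c_2 = 0.5
p_2 = 2.5
q_2 = 1.5
b_3 = 5
c_3 = 6.5
p_3 = 1
q_3 = 1.5
t_3 = 1
a_4 = 3.5
c_4 = 4
s_4 = 1.5
t_4 = 1.5
a_5 = 6.5
b_5 = 1
c_5 = 3
s_5 = 0.5
a_6 = 2.5
b_6 = 5.5
c_6 = 0.5
t_6 = 2.5
a_7 = 1.5
b_7 = 2.5
s_7 = 1.5
t_7 = 2.5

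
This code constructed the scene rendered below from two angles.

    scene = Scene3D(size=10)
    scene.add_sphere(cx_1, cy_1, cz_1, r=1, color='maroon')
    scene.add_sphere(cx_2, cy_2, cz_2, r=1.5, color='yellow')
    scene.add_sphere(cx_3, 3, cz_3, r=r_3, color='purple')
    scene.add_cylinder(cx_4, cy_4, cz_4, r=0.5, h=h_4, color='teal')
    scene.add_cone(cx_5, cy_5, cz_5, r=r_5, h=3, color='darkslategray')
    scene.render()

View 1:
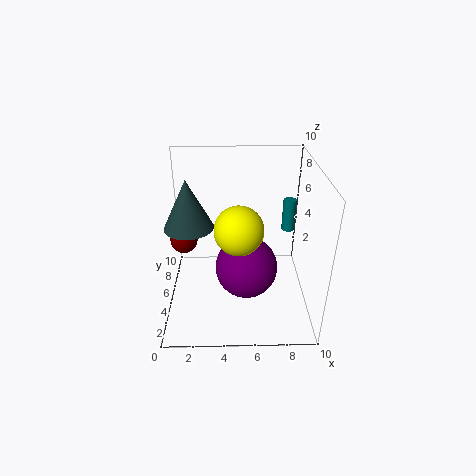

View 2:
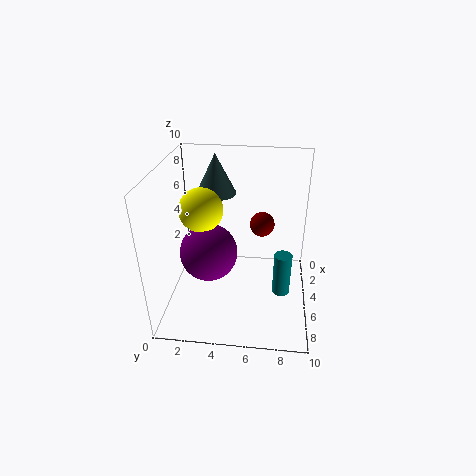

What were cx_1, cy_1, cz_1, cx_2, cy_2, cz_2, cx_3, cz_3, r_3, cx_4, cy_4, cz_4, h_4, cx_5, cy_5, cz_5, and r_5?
cx_1 = 1; cy_1 = 6.5; cz_1 = 4; cx_2 = 5; cy_2 = 2.5; cz_2 = 7; cx_3 = 5.5; cz_3 = 4; r_3 = 2; cx_4 = 9; cy_4 = 8; cz_4 = 4; h_4 = 2.5; cx_5 = 2; cy_5 = 3; cz_5 = 7; r_5 = 1.5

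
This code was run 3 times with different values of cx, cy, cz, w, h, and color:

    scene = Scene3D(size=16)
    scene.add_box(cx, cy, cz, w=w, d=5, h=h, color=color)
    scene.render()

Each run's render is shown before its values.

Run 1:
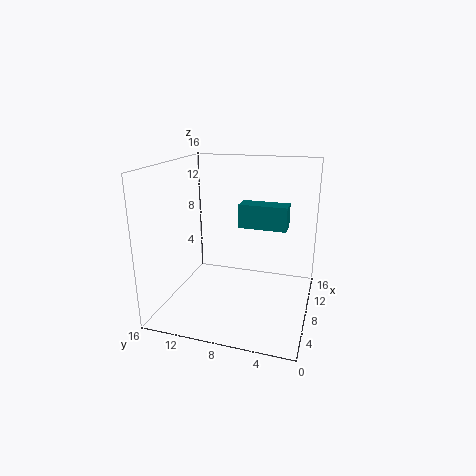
cx = 6.5, cy = 2.5, cz = 9.75, w = 2, h = 2.5, color = 'teal'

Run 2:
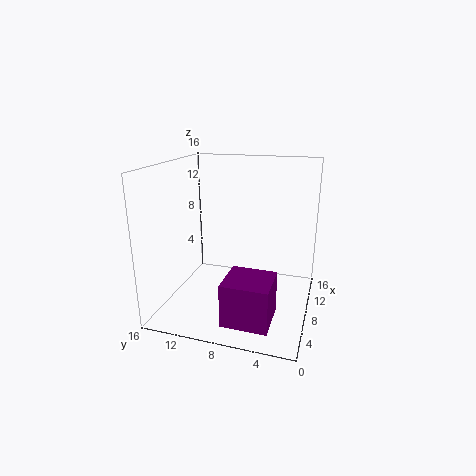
cx = 2.25, cy = 3.25, cz = 0.25, w = 4.75, h = 4.75, color = 'purple'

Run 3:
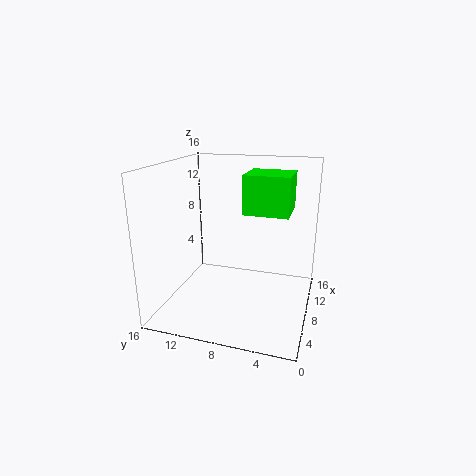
cx = 7.75, cy = 2.5, cz = 10.75, w = 4.75, h = 4.25, color = 'lime'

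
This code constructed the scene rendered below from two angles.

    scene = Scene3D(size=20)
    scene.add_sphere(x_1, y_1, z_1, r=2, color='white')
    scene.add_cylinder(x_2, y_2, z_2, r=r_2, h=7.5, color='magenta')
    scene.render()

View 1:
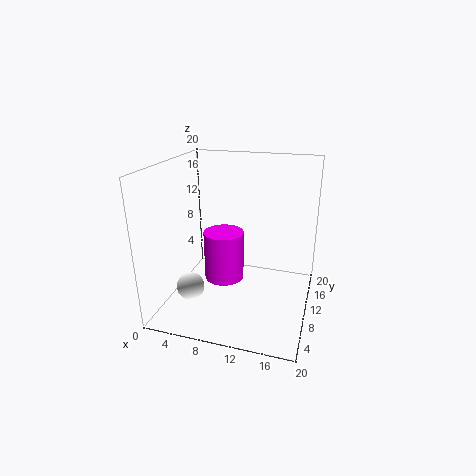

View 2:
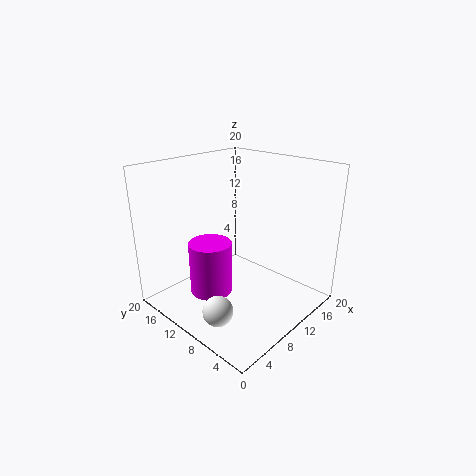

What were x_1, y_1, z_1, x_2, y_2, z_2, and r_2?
x_1 = 3.5; y_1 = 7.5; z_1 = 2.5; x_2 = 7; y_2 = 12.5; z_2 = 2; r_2 = 3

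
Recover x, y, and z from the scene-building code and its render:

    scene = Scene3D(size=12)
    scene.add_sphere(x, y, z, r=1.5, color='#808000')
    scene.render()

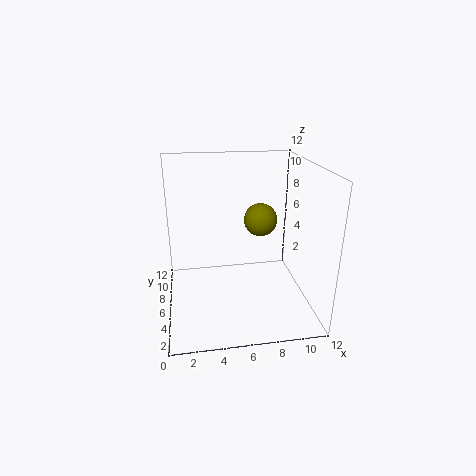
x = 8.5
y = 8.5
z = 6.5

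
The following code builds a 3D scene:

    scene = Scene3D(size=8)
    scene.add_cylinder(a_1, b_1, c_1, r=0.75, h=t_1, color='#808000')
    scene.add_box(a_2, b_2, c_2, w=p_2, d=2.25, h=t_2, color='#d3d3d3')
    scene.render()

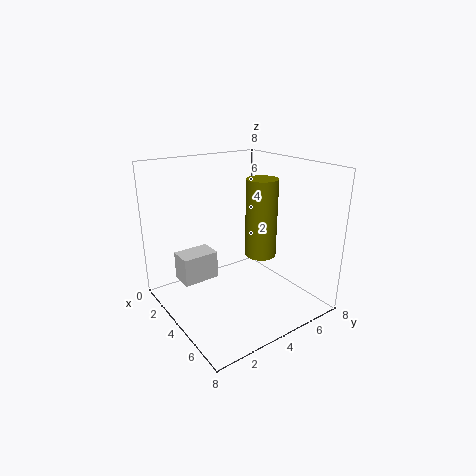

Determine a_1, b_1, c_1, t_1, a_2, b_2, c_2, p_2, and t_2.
a_1 = 6.25, b_1 = 3.75, c_1 = 4, t_1 = 3.75, a_2 = 0.25, b_2 = 1.75, c_2 = 0.5, p_2 = 1.5, t_2 = 1.75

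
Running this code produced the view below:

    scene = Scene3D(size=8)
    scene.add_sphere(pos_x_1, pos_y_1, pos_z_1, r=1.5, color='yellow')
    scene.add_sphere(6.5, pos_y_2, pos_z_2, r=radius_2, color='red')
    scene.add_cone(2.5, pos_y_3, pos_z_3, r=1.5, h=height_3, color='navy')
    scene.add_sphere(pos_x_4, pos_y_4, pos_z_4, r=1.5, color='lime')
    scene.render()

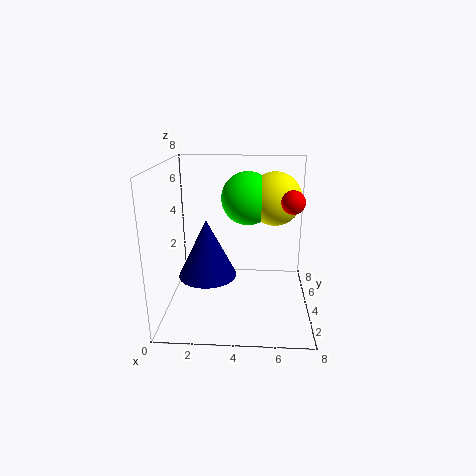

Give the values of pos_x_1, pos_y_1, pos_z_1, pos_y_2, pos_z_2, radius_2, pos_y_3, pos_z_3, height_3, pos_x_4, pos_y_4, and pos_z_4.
pos_x_1 = 6; pos_y_1 = 5; pos_z_1 = 6; pos_y_2 = 0.5; pos_z_2 = 7; radius_2 = 0.5; pos_y_3 = 2.5; pos_z_3 = 2.5; height_3 = 3; pos_x_4 = 4.5; pos_y_4 = 5; pos_z_4 = 6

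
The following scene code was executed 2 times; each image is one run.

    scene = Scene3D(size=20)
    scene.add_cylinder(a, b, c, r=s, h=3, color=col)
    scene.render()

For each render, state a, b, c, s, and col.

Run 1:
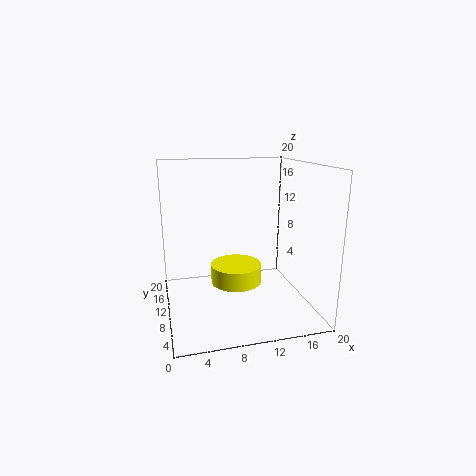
a = 11, b = 15, c = 1, s = 4, col = 'yellow'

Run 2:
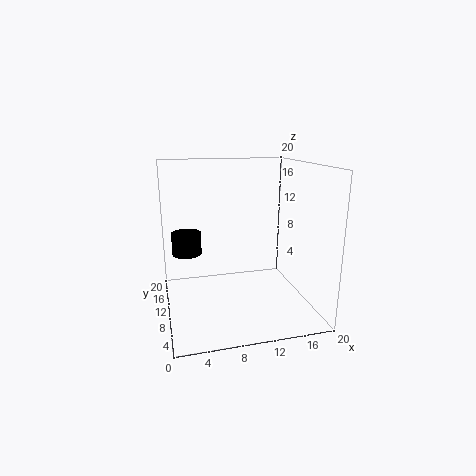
a = 3, b = 11, c = 8, s = 2, col = 'black'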